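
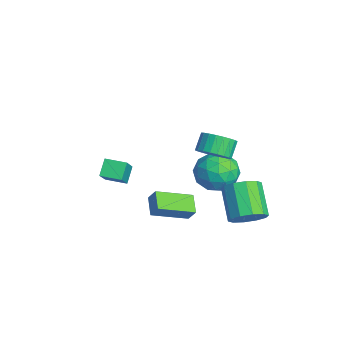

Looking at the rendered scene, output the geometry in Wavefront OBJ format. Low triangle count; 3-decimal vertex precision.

v -0.907 -4.069 0.082
v -1.519 -3.683 0.801
v -0.397 -3.099 -0.006
v -1.008 -2.713 0.713
v 0.208 -4.547 1.287
v -0.403 -4.161 2.006
v 0.719 -3.577 1.199
v 0.107 -3.191 1.918
v -3.919 2.875 -1.713
v -3.246 3.037 -2.768
v -3.094 1.023 -1.472
v -2.421 1.185 -2.527
v -2.156 1.867 -1.499
v -2.667 3.011 -1.648
v -3.673 1.049 -2.592
v -4.184 2.193 -2.741
v -3.094 1.909 -3.311
v -2.157 2.414 -2.635
v -4.183 1.646 -1.605
v -3.246 2.151 -0.929
v -3.655 3.118 -2.262
v -2.685 0.942 -1.978
v -2.529 1.342 -1.374
v -2.134 1.438 -1.994
v -3.314 3.103 -1.603
v -2.919 3.199 -2.223
v -2.278 2.511 -1.477
v -3.421 0.861 -2.017
v -3.026 0.957 -2.637
v -4.206 2.622 -2.246
v -3.811 2.718 -2.866
v -4.062 1.549 -2.763
v -3.17 2.551 -3.201
v -2.685 1.462 -3.059
v -3.421 1.382 -3.098
v -3.721 2.054 -3.186
v -2.619 2.848 -2.804
v -2.134 1.76 -2.662
v -1.979 2.16 -2.058
v -2.279 2.833 -2.145
v -2.53 2.185 -3.123
v -4.206 2.3 -1.578
v -3.721 1.212 -1.436
v -4.061 1.227 -2.095
v -4.361 1.9 -2.182
v -3.655 2.598 -1.181
v -3.17 1.509 -1.039
v -2.619 2.006 -1.054
v -2.919 2.678 -1.142
v -3.81 1.875 -1.117
v 2.14 0.478 3.4
v 2.793 1.062 3.56
v 2.232 1.486 4.299
v 1.58 0.902 4.14
v 2.606 1.232 3.321
v 2.046 1.656 4.06
v 2.349 1.287 3.094
v 1.789 1.711 3.833
v 2.06 1.219 2.914
v 1.5 1.643 3.653
v 1.783 1.038 2.808
v 1.223 1.463 3.547
v 1.561 0.772 2.792
v 1.001 1.196 3.531
v 1.427 0.461 2.869
v 0.866 0.886 3.608
v 1.401 0.153 3.027
v 0.84 0.577 3.766
v 1.488 -0.106 3.241
v 0.927 0.318 3.98
v 1.674 -0.276 3.48
v 1.114 0.148 4.219
v 1.931 -0.331 3.707
v 1.371 0.093 4.446
v 2.22 -0.263 3.887
v 1.66 0.161 4.626
v 2.497 -0.083 3.993
v 1.937 0.342 4.732
v 2.719 0.184 4.009
v 2.159 0.608 4.748
v 2.854 0.494 3.932
v 2.293 0.919 4.671
v 2.88 0.803 3.774
v 2.319 1.227 4.513
v 2.228 -0.709 -0.97
v 2.347 -2.559 -0.275
v 1.227 -0.598 -0.503
v 1.346 -2.448 0.192
v 2.574 -0.432 -0.292
v 2.693 -2.282 0.403
v 1.573 -0.321 0.175
v 1.692 -2.171 0.87
v 2.737 2.076 -1.06
v 3.226 2.686 -0.468
v 1.693 2.733 0.752
v 1.203 2.124 0.16
v 2.918 3.02 -0.868
v 1.385 3.067 0.352
v 2.541 2.994 -1.342
v 1.007 3.042 -0.122
v 2.238 2.618 -1.707
v 0.705 2.665 -0.487
v 2.126 2.035 -1.826
v 0.593 2.082 -0.606
v 2.247 1.467 -1.652
v 0.714 1.514 -0.432
v 2.555 1.133 -1.252
v 1.022 1.18 -0.032
v 2.933 1.158 -0.778
v 1.399 1.206 0.442
v 3.235 1.535 -0.413
v 1.702 1.582 0.807
v 3.347 2.118 -0.294
v 1.814 2.165 0.926
f 2 4 1
f 5 2 1
f 1 4 3
f 3 5 1
f 2 8 4
f 6 2 5
f 6 8 2
f 4 8 3
f 7 5 3
f 3 8 7
f 7 6 5
f 8 6 7
f 9 46 25
f 46 20 49
f 25 49 14
f 46 49 25
f 9 25 21
f 25 14 26
f 21 26 10
f 25 26 21
f 9 21 30
f 21 10 31
f 30 31 16
f 21 31 30
f 9 30 42
f 30 16 45
f 42 45 19
f 30 45 42
f 9 42 46
f 42 19 50
f 46 50 20
f 42 50 46
f 10 26 37
f 26 14 40
f 37 40 18
f 26 40 37
f 14 49 27
f 49 20 48
f 27 48 13
f 49 48 27
f 20 50 47
f 50 19 43
f 47 43 11
f 50 43 47
f 19 45 44
f 45 16 32
f 44 32 15
f 45 32 44
f 16 31 36
f 31 10 33
f 36 33 17
f 31 33 36
f 12 38 24
f 38 18 39
f 24 39 13
f 38 39 24
f 12 24 22
f 24 13 23
f 22 23 11
f 24 23 22
f 12 22 29
f 22 11 28
f 29 28 15
f 22 28 29
f 12 29 34
f 29 15 35
f 34 35 17
f 29 35 34
f 12 34 38
f 34 17 41
f 38 41 18
f 34 41 38
f 13 39 27
f 39 18 40
f 27 40 14
f 39 40 27
f 11 23 47
f 23 13 48
f 47 48 20
f 23 48 47
f 15 28 44
f 28 11 43
f 44 43 19
f 28 43 44
f 17 35 36
f 35 15 32
f 36 32 16
f 35 32 36
f 18 41 37
f 41 17 33
f 37 33 10
f 41 33 37
f 52 51 55
f 52 55 53
f 53 55 56
f 53 56 54
f 55 51 57
f 55 57 56
f 56 57 58
f 56 58 54
f 57 51 59
f 57 59 58
f 58 59 60
f 58 60 54
f 59 51 61
f 59 61 60
f 60 61 62
f 60 62 54
f 61 51 63
f 61 63 62
f 62 63 64
f 62 64 54
f 63 51 65
f 63 65 64
f 64 65 66
f 64 66 54
f 65 51 67
f 65 67 66
f 66 67 68
f 66 68 54
f 67 51 69
f 67 69 68
f 68 69 70
f 68 70 54
f 69 51 71
f 69 71 70
f 70 71 72
f 70 72 54
f 71 51 73
f 71 73 72
f 72 73 74
f 72 74 54
f 73 51 75
f 73 75 74
f 74 75 76
f 74 76 54
f 75 51 77
f 75 77 76
f 76 77 78
f 76 78 54
f 77 51 79
f 77 79 78
f 78 79 80
f 78 80 54
f 79 51 81
f 79 81 80
f 80 81 82
f 80 82 54
f 81 51 83
f 81 83 82
f 82 83 84
f 82 84 54
f 83 51 52
f 83 52 84
f 84 52 53
f 84 53 54
f 86 88 85
f 89 86 85
f 85 88 87
f 87 89 85
f 86 92 88
f 90 86 89
f 90 92 86
f 88 92 87
f 91 89 87
f 87 92 91
f 91 90 89
f 92 90 91
f 94 93 97
f 94 97 95
f 95 97 98
f 95 98 96
f 97 93 99
f 97 99 98
f 98 99 100
f 98 100 96
f 99 93 101
f 99 101 100
f 100 101 102
f 100 102 96
f 101 93 103
f 101 103 102
f 102 103 104
f 102 104 96
f 103 93 105
f 103 105 104
f 104 105 106
f 104 106 96
f 105 93 107
f 105 107 106
f 106 107 108
f 106 108 96
f 107 93 109
f 107 109 108
f 108 109 110
f 108 110 96
f 109 93 111
f 109 111 110
f 110 111 112
f 110 112 96
f 111 93 113
f 111 113 112
f 112 113 114
f 112 114 96
f 113 93 94
f 113 94 114
f 114 94 95
f 114 95 96



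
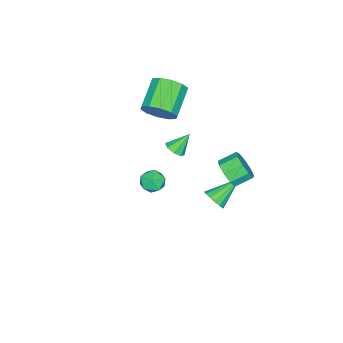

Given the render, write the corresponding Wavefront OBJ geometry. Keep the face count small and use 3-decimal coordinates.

v -1.912 3.108 -1.47
v -1.222 3.306 -0.802
v -1.979 4.049 -0.242
v -2.668 3.852 -0.91
v -1.177 3.737 -1.313
v -1.933 4.481 -0.753
v -1.475 3.874 -1.898
v -2.232 4.618 -1.337
v -1.978 3.653 -2.282
v -2.734 4.397 -1.721
v -2.449 3.177 -2.287
v -3.206 3.921 -1.726
v -2.67 2.668 -1.909
v -3.426 3.412 -1.349
v -2.535 2.366 -1.327
v -3.292 3.109 -0.766
v -2.109 2.41 -0.811
v -2.865 3.154 -0.25
v -1.591 2.782 -0.604
v -2.347 3.525 -0.043
v -1.068 -0.834 2.867
v -0.619 -0.444 3.792
v -2.382 -0.796 4.798
v -2.832 -1.186 3.873
v -0.909 0.076 3.465
v -2.672 -0.276 4.47
v -1.261 0.248 2.909
v -3.024 -0.104 3.914
v -1.539 0.007 2.337
v -3.302 -0.345 3.343
v -1.637 -0.555 1.968
v -3.4 -0.907 2.974
v -1.518 -1.224 1.942
v -3.281 -1.576 2.948
v -1.228 -1.744 2.27
v -2.991 -2.096 3.275
v -0.876 -1.916 2.826
v -2.639 -2.268 3.831
v -0.598 -1.675 3.397
v -2.361 -2.027 4.403
v -0.5 -1.113 3.766
v -2.263 -1.465 4.772
v 1.578 1.793 3.085
v 2.042 1.606 3.5
v 0.882 2.307 4.095
v 2.12 2.063 3.32
v 1.88 2.362 3.003
v 1.463 2.327 2.734
v 1.113 1.979 2.67
v 1.036 1.522 2.85
v 1.275 1.223 3.167
v 1.692 1.258 3.436
v -1.416 2.569 -3.836
v -0.977 2.56 -3.191
v -3.004 3.351 -2.744
v -0.912 2.923 -3.357
v -0.982 3.19 -3.651
v -1.169 3.292 -3.994
v -1.421 3.199 -4.295
v -1.672 2.938 -4.473
v -1.855 2.578 -4.481
v -1.92 2.215 -4.315
v -1.849 1.947 -4.021
v -1.663 1.846 -3.678
v -1.41 1.939 -3.376
v -1.159 2.2 -3.198
v 3.236 2.204 2.068
v 3.909 1.808 2.318
v 3.051 1.292 1.122
v 3.724 0.896 1.372
v 3.055 0.908 1.847
v 3.17 1.472 2.431
v 3.79 1.628 1.009
v 3.905 2.192 1.593
v 4.252 1.452 1.663
v 3.797 1.007 2.181
v 3.163 2.093 1.259
v 2.708 1.648 1.777
f 2 1 5
f 2 5 3
f 3 5 6
f 3 6 4
f 5 1 7
f 5 7 6
f 6 7 8
f 6 8 4
f 7 1 9
f 7 9 8
f 8 9 10
f 8 10 4
f 9 1 11
f 9 11 10
f 10 11 12
f 10 12 4
f 11 1 13
f 11 13 12
f 12 13 14
f 12 14 4
f 13 1 15
f 13 15 14
f 14 15 16
f 14 16 4
f 15 1 17
f 15 17 16
f 16 17 18
f 16 18 4
f 17 1 19
f 17 19 18
f 18 19 20
f 18 20 4
f 19 1 2
f 19 2 20
f 20 2 3
f 20 3 4
f 22 21 25
f 22 25 23
f 23 25 26
f 23 26 24
f 25 21 27
f 25 27 26
f 26 27 28
f 26 28 24
f 27 21 29
f 27 29 28
f 28 29 30
f 28 30 24
f 29 21 31
f 29 31 30
f 30 31 32
f 30 32 24
f 31 21 33
f 31 33 32
f 32 33 34
f 32 34 24
f 33 21 35
f 33 35 34
f 34 35 36
f 34 36 24
f 35 21 37
f 35 37 36
f 36 37 38
f 36 38 24
f 37 21 39
f 37 39 38
f 38 39 40
f 38 40 24
f 39 21 41
f 39 41 40
f 40 41 42
f 40 42 24
f 41 21 22
f 41 22 42
f 42 22 23
f 42 23 24
f 44 43 46
f 44 46 45
f 46 43 47
f 46 47 45
f 47 43 48
f 47 48 45
f 48 43 49
f 48 49 45
f 49 43 50
f 49 50 45
f 50 43 51
f 50 51 45
f 51 43 52
f 51 52 45
f 52 43 44
f 52 44 45
f 54 53 56
f 54 56 55
f 56 53 57
f 56 57 55
f 57 53 58
f 57 58 55
f 58 53 59
f 58 59 55
f 59 53 60
f 59 60 55
f 60 53 61
f 60 61 55
f 61 53 62
f 61 62 55
f 62 53 63
f 62 63 55
f 63 53 64
f 63 64 55
f 64 53 65
f 64 65 55
f 65 53 66
f 65 66 55
f 66 53 54
f 66 54 55
f 67 78 72
f 67 72 68
f 67 68 74
f 67 74 77
f 67 77 78
f 68 72 76
f 72 78 71
f 78 77 69
f 77 74 73
f 74 68 75
f 70 76 71
f 70 71 69
f 70 69 73
f 70 73 75
f 70 75 76
f 71 76 72
f 69 71 78
f 73 69 77
f 75 73 74
f 76 75 68



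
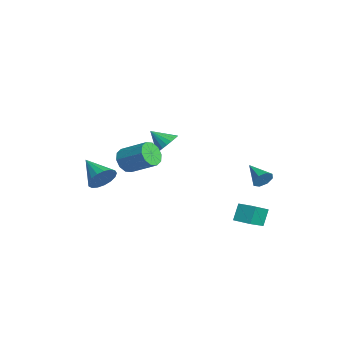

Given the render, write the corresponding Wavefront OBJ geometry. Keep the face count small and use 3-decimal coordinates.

v -3.085 -2.458 -0.08
v -2.645 -2.837 0.54
v -4.555 -2.982 0.64
v -2.709 -2.461 0.682
v -2.86 -2.085 0.649
v -3.062 -1.794 0.449
v -3.269 -1.655 0.128
v -3.434 -1.7 -0.241
v -3.518 -1.918 -0.574
v -3.504 -2.261 -0.793
v -3.393 -2.648 -0.849
v -3.212 -2.992 -0.729
v -3.001 -3.214 -0.461
v -2.81 -3.262 -0.105
v -2.681 -3.126 0.256
v 2.124 3.59 -1.335
v 1.743 3.978 -0.437
v 2.845 4.224 -1.303
v 2.464 4.612 -0.405
v 2.936 2.628 -0.575
v 2.555 3.016 0.323
v 3.657 3.262 -0.543
v 3.276 3.65 0.355
v 1.065 -2.245 3.362
v 1.639 -2.439 2.92
v 2.609 -1.429 3.735
v 2.035 -1.235 4.178
v 1.424 -2.076 2.726
v 2.394 -1.067 3.541
v 1.073 -1.778 2.775
v 2.043 -0.769 3.59
v 0.718 -1.658 3.049
v 1.688 -0.649 3.864
v 0.496 -1.762 3.442
v 1.466 -0.753 4.257
v 0.491 -2.051 3.805
v 1.461 -1.041 4.62
v 0.706 -2.413 3.999
v 1.676 -1.404 4.814
v 1.057 -2.711 3.95
v 2.027 -1.702 4.765
v 1.412 -2.831 3.676
v 2.382 -1.822 4.491
v 1.634 -2.727 3.283
v 2.604 -1.718 4.098
v 3.575 3.906 2.405
v 3.817 3.591 2.828
v 2.385 3.594 2.855
v 3.752 4.014 2.947
v 3.582 4.373 2.749
v 3.409 4.459 2.35
v 3.333 4.221 1.983
v 3.398 3.799 1.863
v 3.568 3.439 2.061
v 3.741 3.353 2.461
v -3.454 1.091 1.758
v -2.853 1.135 2.254
v -4.046 0.349 2.542
v -3.038 1.383 2.35
v -3.295 1.582 2.343
v -3.579 1.695 2.236
v -3.842 1.704 2.046
v -4.038 1.606 1.806
v -4.133 1.42 1.558
v -4.11 1.177 1.345
v -3.974 0.919 1.203
v -3.749 0.69 1.157
v -3.472 0.531 1.215
v -3.192 0.469 1.367
v -2.958 0.514 1.587
v -2.81 0.659 1.836
v -2.773 0.879 2.072
f 2 1 4
f 2 4 3
f 4 1 5
f 4 5 3
f 5 1 6
f 5 6 3
f 6 1 7
f 6 7 3
f 7 1 8
f 7 8 3
f 8 1 9
f 8 9 3
f 9 1 10
f 9 10 3
f 10 1 11
f 10 11 3
f 11 1 12
f 11 12 3
f 12 1 13
f 12 13 3
f 13 1 14
f 13 14 3
f 14 1 15
f 14 15 3
f 15 1 2
f 15 2 3
f 17 19 16
f 20 17 16
f 16 19 18
f 18 20 16
f 17 23 19
f 21 17 20
f 21 23 17
f 19 23 18
f 22 20 18
f 18 23 22
f 22 21 20
f 23 21 22
f 25 24 28
f 25 28 26
f 26 28 29
f 26 29 27
f 28 24 30
f 28 30 29
f 29 30 31
f 29 31 27
f 30 24 32
f 30 32 31
f 31 32 33
f 31 33 27
f 32 24 34
f 32 34 33
f 33 34 35
f 33 35 27
f 34 24 36
f 34 36 35
f 35 36 37
f 35 37 27
f 36 24 38
f 36 38 37
f 37 38 39
f 37 39 27
f 38 24 40
f 38 40 39
f 39 40 41
f 39 41 27
f 40 24 42
f 40 42 41
f 41 42 43
f 41 43 27
f 42 24 44
f 42 44 43
f 43 44 45
f 43 45 27
f 44 24 25
f 44 25 45
f 45 25 26
f 45 26 27
f 47 46 49
f 47 49 48
f 49 46 50
f 49 50 48
f 50 46 51
f 50 51 48
f 51 46 52
f 51 52 48
f 52 46 53
f 52 53 48
f 53 46 54
f 53 54 48
f 54 46 55
f 54 55 48
f 55 46 47
f 55 47 48
f 57 56 59
f 57 59 58
f 59 56 60
f 59 60 58
f 60 56 61
f 60 61 58
f 61 56 62
f 61 62 58
f 62 56 63
f 62 63 58
f 63 56 64
f 63 64 58
f 64 56 65
f 64 65 58
f 65 56 66
f 65 66 58
f 66 56 67
f 66 67 58
f 67 56 68
f 67 68 58
f 68 56 69
f 68 69 58
f 69 56 70
f 69 70 58
f 70 56 71
f 70 71 58
f 71 56 72
f 71 72 58
f 72 56 57
f 72 57 58



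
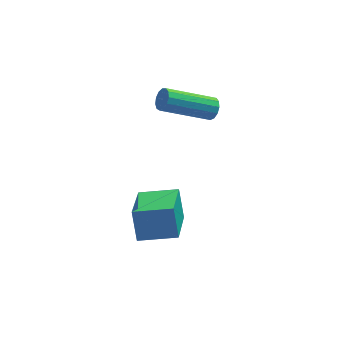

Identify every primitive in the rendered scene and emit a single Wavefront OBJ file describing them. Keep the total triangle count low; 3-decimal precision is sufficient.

v -0.623 -4.996 -0.774
v -0.759 -4.391 0.403
v -0.259 -3.139 -1.685
v -0.395 -2.535 -0.508
v 0.895 -5.165 -0.512
v 0.759 -4.561 0.665
v 1.259 -3.309 -1.423
v 1.123 -2.704 -0.246
v 2.526 -1.092 3.07
v 2.698 -0.822 3.454
v 0.786 -1.059 4.475
v 0.614 -1.328 4.09
v 2.58 -0.639 3.275
v 0.668 -0.876 4.296
v 2.444 -0.6 3.031
v 0.533 -0.836 4.052
v 2.335 -0.717 2.799
v 0.423 -0.953 3.82
v 2.286 -0.953 2.653
v 0.375 -1.189 3.674
v 2.313 -1.233 2.639
v 0.402 -1.469 3.66
v 2.408 -1.468 2.762
v 0.497 -1.705 3.783
v 2.54 -1.584 2.982
v 0.629 -1.82 4.003
v 2.668 -1.543 3.23
v 0.756 -1.78 4.251
v 2.75 -1.36 3.427
v 0.838 -1.596 4.448
v 2.761 -1.091 3.511
v 0.85 -1.327 4.532
f 2 4 1
f 5 2 1
f 1 4 3
f 3 5 1
f 2 8 4
f 6 2 5
f 6 8 2
f 4 8 3
f 7 5 3
f 3 8 7
f 7 6 5
f 8 6 7
f 10 9 13
f 10 13 11
f 11 13 14
f 11 14 12
f 13 9 15
f 13 15 14
f 14 15 16
f 14 16 12
f 15 9 17
f 15 17 16
f 16 17 18
f 16 18 12
f 17 9 19
f 17 19 18
f 18 19 20
f 18 20 12
f 19 9 21
f 19 21 20
f 20 21 22
f 20 22 12
f 21 9 23
f 21 23 22
f 22 23 24
f 22 24 12
f 23 9 25
f 23 25 24
f 24 25 26
f 24 26 12
f 25 9 27
f 25 27 26
f 26 27 28
f 26 28 12
f 27 9 29
f 27 29 28
f 28 29 30
f 28 30 12
f 29 9 31
f 29 31 30
f 30 31 32
f 30 32 12
f 31 9 10
f 31 10 32
f 32 10 11
f 32 11 12



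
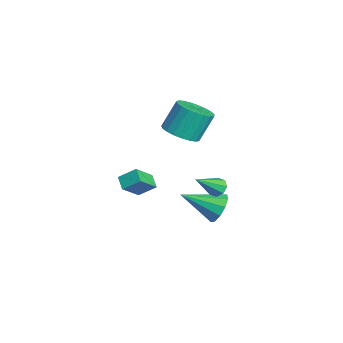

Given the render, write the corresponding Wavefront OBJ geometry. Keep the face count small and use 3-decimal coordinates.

v -0.715 -0.951 -3.162
v -1.464 -1.064 -2.733
v -0.474 -0.063 -2.506
v -1.223 -0.176 -2.078
v -0.017 -1.864 -2.182
v -0.766 -1.977 -1.754
v 0.224 -0.976 -1.527
v -0.525 -1.089 -1.098
v 1.103 2.855 -3.363
v 1.873 2.504 -3.795
v 0.797 0.945 -2.357
v 2.044 2.744 -3.287
v 1.855 3.026 -2.808
v 1.379 3.243 -2.541
v 0.798 3.312 -2.588
v 0.333 3.206 -2.931
v 0.163 2.966 -3.439
v 0.351 2.683 -3.918
v 0.827 2.466 -4.185
v 1.408 2.397 -4.138
v 0.698 0.965 2.047
v 1.701 1.235 2.089
v 1.426 2.025 3.614
v 0.422 1.755 3.573
v 1.526 1.573 1.882
v 1.25 2.362 3.408
v 1.207 1.805 1.705
v 0.931 2.594 3.23
v 0.801 1.892 1.586
v 0.525 2.681 3.112
v 0.376 1.819 1.547
v 0.1 2.608 3.073
v 0.007 1.598 1.595
v -0.268 2.387 3.121
v -0.242 1.268 1.721
v -0.518 2.057 3.246
v -0.329 0.885 1.903
v -0.605 1.675 3.429
v -0.238 0.517 2.11
v -0.514 1.306 3.636
v 0.014 0.226 2.306
v -0.262 1.015 3.832
v 0.385 0.062 2.458
v 0.109 0.852 3.984
v 0.81 0.055 2.538
v 0.534 0.845 4.064
v 1.215 0.206 2.534
v 0.94 0.995 4.06
v 1.531 0.487 2.445
v 1.256 1.277 3.971
v 1.703 0.851 2.288
v 1.427 1.641 3.814
v 3.15 2.38 -0.475
v 3.565 2.256 -0.862
v 3.83 1.18 0.635
v 3.683 2.581 -0.584
v 3.49 2.788 -0.242
v 3.098 2.756 -0.037
v 2.736 2.503 -0.088
v 2.617 2.178 -0.367
v 2.811 1.971 -0.708
v 3.203 2.004 -0.914
f 2 4 1
f 5 2 1
f 1 4 3
f 3 5 1
f 2 8 4
f 6 2 5
f 6 8 2
f 4 8 3
f 7 5 3
f 3 8 7
f 7 6 5
f 8 6 7
f 10 9 12
f 10 12 11
f 12 9 13
f 12 13 11
f 13 9 14
f 13 14 11
f 14 9 15
f 14 15 11
f 15 9 16
f 15 16 11
f 16 9 17
f 16 17 11
f 17 9 18
f 17 18 11
f 18 9 19
f 18 19 11
f 19 9 20
f 19 20 11
f 20 9 10
f 20 10 11
f 22 21 25
f 22 25 23
f 23 25 26
f 23 26 24
f 25 21 27
f 25 27 26
f 26 27 28
f 26 28 24
f 27 21 29
f 27 29 28
f 28 29 30
f 28 30 24
f 29 21 31
f 29 31 30
f 30 31 32
f 30 32 24
f 31 21 33
f 31 33 32
f 32 33 34
f 32 34 24
f 33 21 35
f 33 35 34
f 34 35 36
f 34 36 24
f 35 21 37
f 35 37 36
f 36 37 38
f 36 38 24
f 37 21 39
f 37 39 38
f 38 39 40
f 38 40 24
f 39 21 41
f 39 41 40
f 40 41 42
f 40 42 24
f 41 21 43
f 41 43 42
f 42 43 44
f 42 44 24
f 43 21 45
f 43 45 44
f 44 45 46
f 44 46 24
f 45 21 47
f 45 47 46
f 46 47 48
f 46 48 24
f 47 21 49
f 47 49 48
f 48 49 50
f 48 50 24
f 49 21 51
f 49 51 50
f 50 51 52
f 50 52 24
f 51 21 22
f 51 22 52
f 52 22 23
f 52 23 24
f 54 53 56
f 54 56 55
f 56 53 57
f 56 57 55
f 57 53 58
f 57 58 55
f 58 53 59
f 58 59 55
f 59 53 60
f 59 60 55
f 60 53 61
f 60 61 55
f 61 53 62
f 61 62 55
f 62 53 54
f 62 54 55



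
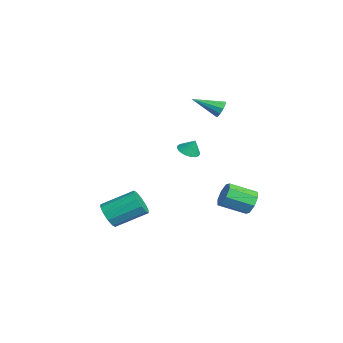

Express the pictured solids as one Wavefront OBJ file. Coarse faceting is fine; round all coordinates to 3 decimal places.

v -3.135 2.9 2.216
v -2.817 3.082 2.753
v -3.565 1.2 3.044
v -3.2 3.197 2.791
v -3.558 3.199 2.609
v -3.755 3.087 2.277
v -3.714 2.904 1.921
v -3.453 2.719 1.679
v -3.07 2.604 1.641
v -2.712 2.602 1.823
v -2.515 2.714 2.155
v -2.555 2.897 2.51
v -3.141 0.919 -1.053
v -2.483 1.147 -1.333
v -2.879 1.281 -0.147
v -2.664 1.397 -1.381
v -2.927 1.564 -1.372
v -3.227 1.62 -1.307
v -3.512 1.555 -1.199
v -3.733 1.38 -1.066
v -3.851 1.125 -0.93
v -3.847 0.835 -0.816
v -3.721 0.559 -0.742
v -3.494 0.346 -0.723
v -3.206 0.232 -0.76
v -2.907 0.237 -0.849
v -2.648 0.36 -0.972
v -2.475 0.579 -1.11
v -2.416 0.858 -1.238
v 1.772 -4.86 -3.472
v 2.213 -4.522 -4.193
v 2.428 -2.621 -3.168
v 1.988 -2.96 -2.448
v 1.664 -4.422 -4.262
v 1.879 -2.521 -3.238
v 1.156 -4.49 -4.03
v 1.371 -2.589 -3.006
v 0.884 -4.699 -3.585
v 1.099 -2.798 -2.56
v 0.951 -4.97 -3.096
v 1.166 -3.069 -2.072
v 1.332 -5.199 -2.752
v 1.547 -3.298 -1.727
v 1.881 -5.299 -2.682
v 2.096 -3.398 -1.658
v 2.389 -5.231 -2.914
v 2.604 -3.33 -1.89
v 2.661 -5.022 -3.36
v 2.876 -3.121 -2.335
v 2.594 -4.751 -3.848
v 2.809 -2.85 -2.824
v -0.153 4.098 -4.368
v 0.364 4.331 -3.668
v 0.089 2.676 -2.913
v -0.427 2.442 -3.612
v -0.3 4.486 -3.57
v -0.575 2.831 -2.814
v -0.878 4.414 -3.939
v -1.152 2.759 -3.183
v -1.03 4.156 -4.559
v -1.305 2.501 -3.803
v -0.669 3.864 -5.067
v -0.944 2.209 -4.312
v -0.005 3.709 -5.166
v -0.28 2.054 -4.41
v 0.572 3.781 -4.797
v 0.298 2.126 -4.041
v 0.725 4.039 -4.177
v 0.45 2.384 -3.421
f 2 1 4
f 2 4 3
f 4 1 5
f 4 5 3
f 5 1 6
f 5 6 3
f 6 1 7
f 6 7 3
f 7 1 8
f 7 8 3
f 8 1 9
f 8 9 3
f 9 1 10
f 9 10 3
f 10 1 11
f 10 11 3
f 11 1 12
f 11 12 3
f 12 1 2
f 12 2 3
f 14 13 16
f 14 16 15
f 16 13 17
f 16 17 15
f 17 13 18
f 17 18 15
f 18 13 19
f 18 19 15
f 19 13 20
f 19 20 15
f 20 13 21
f 20 21 15
f 21 13 22
f 21 22 15
f 22 13 23
f 22 23 15
f 23 13 24
f 23 24 15
f 24 13 25
f 24 25 15
f 25 13 26
f 25 26 15
f 26 13 27
f 26 27 15
f 27 13 28
f 27 28 15
f 28 13 29
f 28 29 15
f 29 13 14
f 29 14 15
f 31 30 34
f 31 34 32
f 32 34 35
f 32 35 33
f 34 30 36
f 34 36 35
f 35 36 37
f 35 37 33
f 36 30 38
f 36 38 37
f 37 38 39
f 37 39 33
f 38 30 40
f 38 40 39
f 39 40 41
f 39 41 33
f 40 30 42
f 40 42 41
f 41 42 43
f 41 43 33
f 42 30 44
f 42 44 43
f 43 44 45
f 43 45 33
f 44 30 46
f 44 46 45
f 45 46 47
f 45 47 33
f 46 30 48
f 46 48 47
f 47 48 49
f 47 49 33
f 48 30 50
f 48 50 49
f 49 50 51
f 49 51 33
f 50 30 31
f 50 31 51
f 51 31 32
f 51 32 33
f 53 52 56
f 53 56 54
f 54 56 57
f 54 57 55
f 56 52 58
f 56 58 57
f 57 58 59
f 57 59 55
f 58 52 60
f 58 60 59
f 59 60 61
f 59 61 55
f 60 52 62
f 60 62 61
f 61 62 63
f 61 63 55
f 62 52 64
f 62 64 63
f 63 64 65
f 63 65 55
f 64 52 66
f 64 66 65
f 65 66 67
f 65 67 55
f 66 52 68
f 66 68 67
f 67 68 69
f 67 69 55
f 68 52 53
f 68 53 69
f 69 53 54
f 69 54 55



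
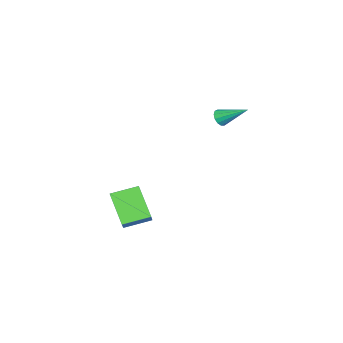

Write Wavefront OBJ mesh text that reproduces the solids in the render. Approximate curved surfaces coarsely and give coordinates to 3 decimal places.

v -3.01 -1.369 0.785
v -2.686 -1.607 1.16
v -2.97 0.149 1.715
v -2.498 -1.482 0.948
v -2.472 -1.322 0.685
v -2.617 -1.176 0.453
v -2.887 -1.091 0.327
v -3.196 -1.095 0.346
v -3.447 -1.185 0.505
v -3.558 -1.334 0.753
v -3.496 -1.494 1.011
v -3.28 -1.614 1.197
v -2.978 -1.656 1.253
v 4.132 -3.869 -3.804
v 3.096 -4.941 -2.441
v 3.346 -2.635 -3.431
v 2.31 -3.707 -2.068
v 4.91 -3.613 -3.012
v 3.874 -4.685 -1.649
v 4.124 -2.379 -2.639
v 3.088 -3.451 -1.276
f 2 1 4
f 2 4 3
f 4 1 5
f 4 5 3
f 5 1 6
f 5 6 3
f 6 1 7
f 6 7 3
f 7 1 8
f 7 8 3
f 8 1 9
f 8 9 3
f 9 1 10
f 9 10 3
f 10 1 11
f 10 11 3
f 11 1 12
f 11 12 3
f 12 1 13
f 12 13 3
f 13 1 2
f 13 2 3
f 15 17 14
f 18 15 14
f 14 17 16
f 16 18 14
f 15 21 17
f 19 15 18
f 19 21 15
f 17 21 16
f 20 18 16
f 16 21 20
f 20 19 18
f 21 19 20



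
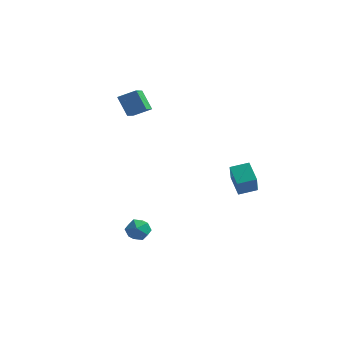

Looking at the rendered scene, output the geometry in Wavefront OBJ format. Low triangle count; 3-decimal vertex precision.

v -3.383 2.157 2.984
v -4.169 2.566 4.106
v -3.696 3.663 2.215
v -4.483 4.072 3.337
v -2.437 2.608 3.483
v -3.224 3.017 4.605
v -2.751 4.114 2.714
v -3.537 4.523 3.836
v 3.53 1.412 -1.365
v 3.763 0.61 -0.048
v 2.748 2.285 -0.696
v 2.98 1.483 0.622
v 4.42 2.037 -1.142
v 4.652 1.235 0.176
v 3.637 2.91 -0.472
v 3.87 2.108 0.845
v -1.591 -1.73 -3.199
v -0.926 -1.336 -2.959
v -0.854 -2.744 -3.581
v -0.189 -2.35 -3.341
v -0.72 -2.619 -2.792
v -1.175 -1.993 -2.556
v -0.605 -2.087 -3.984
v -1.06 -1.461 -3.748
v -0.316 -1.557 -3.444
v -0.387 -1.886 -2.708
v -1.393 -2.194 -3.832
v -1.464 -2.523 -3.096
f 2 4 1
f 5 2 1
f 1 4 3
f 3 5 1
f 2 8 4
f 6 2 5
f 6 8 2
f 4 8 3
f 7 5 3
f 3 8 7
f 7 6 5
f 8 6 7
f 10 12 9
f 13 10 9
f 9 12 11
f 11 13 9
f 10 16 12
f 14 10 13
f 14 16 10
f 12 16 11
f 15 13 11
f 11 16 15
f 15 14 13
f 16 14 15
f 17 28 22
f 17 22 18
f 17 18 24
f 17 24 27
f 17 27 28
f 18 22 26
f 22 28 21
f 28 27 19
f 27 24 23
f 24 18 25
f 20 26 21
f 20 21 19
f 20 19 23
f 20 23 25
f 20 25 26
f 21 26 22
f 19 21 28
f 23 19 27
f 25 23 24
f 26 25 18



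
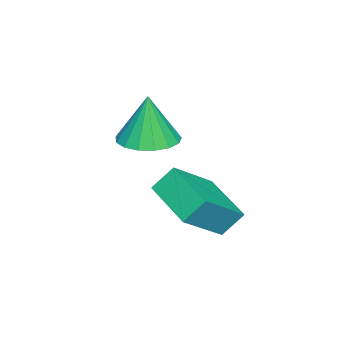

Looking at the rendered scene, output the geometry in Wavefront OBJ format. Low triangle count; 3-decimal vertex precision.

v 0.915 1.41 -1.825
v 1.742 1.487 -1.807
v 0.885 1.39 -0.335
v 1.611 1.863 -1.804
v 1.321 2.134 -1.806
v 0.938 2.24 -1.813
v 0.55 2.156 -1.822
v 0.246 1.901 -1.832
v 0.095 1.533 -1.84
v 0.132 1.138 -1.845
v 0.348 0.805 -1.845
v 0.695 0.61 -1.841
v 1.092 0.599 -1.832
v 1.448 0.774 -1.823
v 1.683 1.095 -1.813
v 1.698 1.812 -3.089
v 1.377 2.276 -2.44
v 0.568 2.393 -4.062
v 0.247 2.857 -3.413
v 2.673 3.043 -3.487
v 2.352 3.507 -2.838
v 1.543 3.624 -4.46
v 1.222 4.088 -3.811
f 2 1 4
f 2 4 3
f 4 1 5
f 4 5 3
f 5 1 6
f 5 6 3
f 6 1 7
f 6 7 3
f 7 1 8
f 7 8 3
f 8 1 9
f 8 9 3
f 9 1 10
f 9 10 3
f 10 1 11
f 10 11 3
f 11 1 12
f 11 12 3
f 12 1 13
f 12 13 3
f 13 1 14
f 13 14 3
f 14 1 15
f 14 15 3
f 15 1 2
f 15 2 3
f 17 19 16
f 20 17 16
f 16 19 18
f 18 20 16
f 17 23 19
f 21 17 20
f 21 23 17
f 19 23 18
f 22 20 18
f 18 23 22
f 22 21 20
f 23 21 22



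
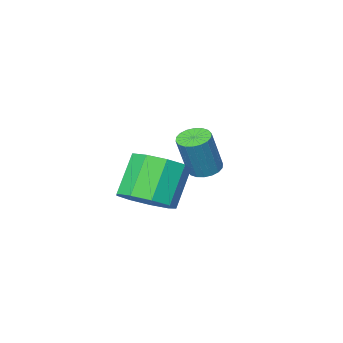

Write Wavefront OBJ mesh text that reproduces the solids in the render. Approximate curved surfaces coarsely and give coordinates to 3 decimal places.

v -4.176 0.447 -4.622
v -3.657 0.169 -4.782
v -3.085 0.315 -3.177
v -3.604 0.593 -3.018
v -3.602 0.431 -4.826
v -3.029 0.577 -3.221
v -3.66 0.696 -4.83
v -3.087 0.842 -3.225
v -3.82 0.912 -4.792
v -3.247 1.058 -3.187
v -4.051 1.035 -4.721
v -3.478 1.182 -3.116
v -4.307 1.043 -4.63
v -3.734 1.189 -3.026
v -4.537 0.932 -4.538
v -3.964 1.078 -2.933
v -4.695 0.725 -4.463
v -4.123 0.871 -2.858
v -4.751 0.463 -4.419
v -4.178 0.609 -2.814
v -4.693 0.198 -4.415
v -4.12 0.344 -2.81
v -4.533 -0.018 -4.453
v -3.96 0.128 -2.848
v -4.302 -0.142 -4.524
v -3.729 0.005 -2.919
v -4.046 -0.149 -4.614
v -3.473 -0.003 -3.01
v -3.816 -0.038 -4.707
v -3.243 0.108 -3.102
v -0.246 2.852 -4.164
v 0.586 2.515 -3.746
v -0.282 2.071 -2.378
v -1.114 2.408 -2.796
v 0.496 3.168 -3.59
v -0.372 2.724 -2.222
v 0.06 3.674 -3.703
v -0.808 3.229 -2.335
v -0.52 3.794 -4.031
v -1.388 3.35 -2.664
v -0.972 3.475 -4.422
v -1.84 3.03 -3.054
v -1.084 2.864 -4.692
v -1.951 2.419 -3.324
v -0.804 2.247 -4.715
v -1.672 1.803 -3.347
v -0.263 1.914 -4.48
v -1.131 1.469 -3.112
v 0.286 2.02 -4.097
v -0.582 1.575 -2.729
f 2 1 5
f 2 5 3
f 3 5 6
f 3 6 4
f 5 1 7
f 5 7 6
f 6 7 8
f 6 8 4
f 7 1 9
f 7 9 8
f 8 9 10
f 8 10 4
f 9 1 11
f 9 11 10
f 10 11 12
f 10 12 4
f 11 1 13
f 11 13 12
f 12 13 14
f 12 14 4
f 13 1 15
f 13 15 14
f 14 15 16
f 14 16 4
f 15 1 17
f 15 17 16
f 16 17 18
f 16 18 4
f 17 1 19
f 17 19 18
f 18 19 20
f 18 20 4
f 19 1 21
f 19 21 20
f 20 21 22
f 20 22 4
f 21 1 23
f 21 23 22
f 22 23 24
f 22 24 4
f 23 1 25
f 23 25 24
f 24 25 26
f 24 26 4
f 25 1 27
f 25 27 26
f 26 27 28
f 26 28 4
f 27 1 29
f 27 29 28
f 28 29 30
f 28 30 4
f 29 1 2
f 29 2 30
f 30 2 3
f 30 3 4
f 32 31 35
f 32 35 33
f 33 35 36
f 33 36 34
f 35 31 37
f 35 37 36
f 36 37 38
f 36 38 34
f 37 31 39
f 37 39 38
f 38 39 40
f 38 40 34
f 39 31 41
f 39 41 40
f 40 41 42
f 40 42 34
f 41 31 43
f 41 43 42
f 42 43 44
f 42 44 34
f 43 31 45
f 43 45 44
f 44 45 46
f 44 46 34
f 45 31 47
f 45 47 46
f 46 47 48
f 46 48 34
f 47 31 49
f 47 49 48
f 48 49 50
f 48 50 34
f 49 31 32
f 49 32 50
f 50 32 33
f 50 33 34



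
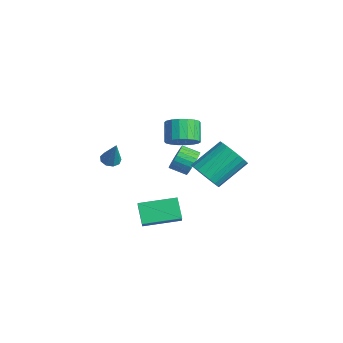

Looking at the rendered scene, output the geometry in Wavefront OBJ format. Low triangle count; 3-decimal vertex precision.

v -3.202 1.134 -2.534
v -2.668 1.129 -1.835
v -3.264 0.28 -1.386
v -3.798 0.286 -2.086
v -2.909 1.352 -1.733
v -3.505 0.503 -1.285
v -3.195 1.541 -1.754
v -3.791 0.692 -1.306
v -3.481 1.669 -1.893
v -4.077 0.82 -1.445
v -3.725 1.715 -2.13
v -4.321 0.866 -1.682
v -3.89 1.673 -2.429
v -4.486 0.824 -1.98
v -3.95 1.549 -2.743
v -4.546 0.7 -2.295
v -3.895 1.362 -3.026
v -4.491 0.513 -2.578
v -3.736 1.14 -3.234
v -4.332 0.291 -2.785
v -3.495 0.917 -3.335
v -4.091 0.068 -2.887
v -3.209 0.728 -3.314
v -3.805 -0.121 -2.866
v -2.923 0.6 -3.175
v -3.519 -0.249 -2.727
v -2.679 0.554 -2.938
v -3.275 -0.295 -2.49
v -2.514 0.596 -2.64
v -3.11 -0.253 -2.191
v -2.454 0.72 -2.325
v -3.05 -0.129 -1.877
v -2.509 0.907 -2.042
v -3.105 0.058 -1.594
v 0.266 -3.649 -2.738
v 1.135 -4.008 -1.93
v 0.856 -1.59 -2.456
v 1.725 -1.95 -1.648
v 1.195 -3.77 -3.792
v 2.064 -4.13 -2.984
v 1.785 -1.712 -3.51
v 2.654 -2.071 -2.702
v -0.946 -0.506 0.882
v -0.195 -0.114 1.394
v -1.083 0.258 2.41
v -1.834 -0.134 1.898
v -0.334 0.224 1.149
v -1.222 0.597 2.165
v -0.594 0.418 0.851
v -1.481 0.791 1.867
v -0.923 0.429 0.559
v -1.811 0.802 1.575
v -1.257 0.255 0.331
v -2.145 0.627 1.347
v -1.53 -0.071 0.212
v -2.418 0.302 1.228
v -1.687 -0.482 0.226
v -2.575 -0.109 1.242
v -1.697 -0.898 0.37
v -2.585 -0.526 1.386
v -1.558 -1.237 0.615
v -2.446 -0.864 1.631
v -1.299 -1.431 0.913
v -2.186 -1.058 1.929
v -0.969 -1.442 1.205
v -1.857 -1.069 2.221
v -0.635 -1.267 1.433
v -1.523 -0.895 2.449
v -0.362 -0.942 1.552
v -1.25 -0.569 2.568
v -0.205 -0.531 1.538
v -1.093 -0.158 2.554
v -3.657 -3.7 -1.254
v -3.265 -4.131 -1.438
v -2.863 -3.64 0.294
v -3.115 -3.752 -1.529
v -3.218 -3.35 -1.492
v -3.526 -3.111 -1.344
v -3.896 -3.148 -1.153
v -4.153 -3.443 -1.009
v -4.178 -3.859 -0.98
v -3.959 -4.2 -1.079
v -3.599 -4.307 -1.26
v 3.531 -1.162 0.912
v 4.556 -1.058 0.916
v 4.374 0.685 2.212
v 3.349 0.582 2.208
v 4.443 -0.819 0.579
v 4.261 0.924 1.875
v 4.173 -0.639 0.299
v 3.991 1.104 1.595
v 3.792 -0.55 0.126
v 3.61 1.194 1.422
v 3.366 -0.566 0.088
v 3.184 1.177 1.384
v 2.968 -0.686 0.193
v 2.786 1.058 1.489
v 2.668 -0.887 0.422
v 2.486 0.856 1.718
v 2.516 -1.136 0.736
v 2.335 0.607 2.032
v 2.541 -1.39 1.08
v 2.359 0.353 2.376
v 2.736 -1.604 1.395
v 2.554 0.139 2.692
v 3.069 -1.742 1.627
v 2.887 0.002 2.923
v 3.482 -1.779 1.735
v 3.3 -0.036 3.031
v 3.903 -1.709 1.701
v 3.721 0.034 2.997
v 4.26 -1.545 1.53
v 4.078 0.198 2.826
v 4.491 -1.315 1.252
v 4.309 0.429 2.549
f 2 1 5
f 2 5 3
f 3 5 6
f 3 6 4
f 5 1 7
f 5 7 6
f 6 7 8
f 6 8 4
f 7 1 9
f 7 9 8
f 8 9 10
f 8 10 4
f 9 1 11
f 9 11 10
f 10 11 12
f 10 12 4
f 11 1 13
f 11 13 12
f 12 13 14
f 12 14 4
f 13 1 15
f 13 15 14
f 14 15 16
f 14 16 4
f 15 1 17
f 15 17 16
f 16 17 18
f 16 18 4
f 17 1 19
f 17 19 18
f 18 19 20
f 18 20 4
f 19 1 21
f 19 21 20
f 20 21 22
f 20 22 4
f 21 1 23
f 21 23 22
f 22 23 24
f 22 24 4
f 23 1 25
f 23 25 24
f 24 25 26
f 24 26 4
f 25 1 27
f 25 27 26
f 26 27 28
f 26 28 4
f 27 1 29
f 27 29 28
f 28 29 30
f 28 30 4
f 29 1 31
f 29 31 30
f 30 31 32
f 30 32 4
f 31 1 33
f 31 33 32
f 32 33 34
f 32 34 4
f 33 1 2
f 33 2 34
f 34 2 3
f 34 3 4
f 36 38 35
f 39 36 35
f 35 38 37
f 37 39 35
f 36 42 38
f 40 36 39
f 40 42 36
f 38 42 37
f 41 39 37
f 37 42 41
f 41 40 39
f 42 40 41
f 44 43 47
f 44 47 45
f 45 47 48
f 45 48 46
f 47 43 49
f 47 49 48
f 48 49 50
f 48 50 46
f 49 43 51
f 49 51 50
f 50 51 52
f 50 52 46
f 51 43 53
f 51 53 52
f 52 53 54
f 52 54 46
f 53 43 55
f 53 55 54
f 54 55 56
f 54 56 46
f 55 43 57
f 55 57 56
f 56 57 58
f 56 58 46
f 57 43 59
f 57 59 58
f 58 59 60
f 58 60 46
f 59 43 61
f 59 61 60
f 60 61 62
f 60 62 46
f 61 43 63
f 61 63 62
f 62 63 64
f 62 64 46
f 63 43 65
f 63 65 64
f 64 65 66
f 64 66 46
f 65 43 67
f 65 67 66
f 66 67 68
f 66 68 46
f 67 43 69
f 67 69 68
f 68 69 70
f 68 70 46
f 69 43 71
f 69 71 70
f 70 71 72
f 70 72 46
f 71 43 44
f 71 44 72
f 72 44 45
f 72 45 46
f 74 73 76
f 74 76 75
f 76 73 77
f 76 77 75
f 77 73 78
f 77 78 75
f 78 73 79
f 78 79 75
f 79 73 80
f 79 80 75
f 80 73 81
f 80 81 75
f 81 73 82
f 81 82 75
f 82 73 83
f 82 83 75
f 83 73 74
f 83 74 75
f 85 84 88
f 85 88 86
f 86 88 89
f 86 89 87
f 88 84 90
f 88 90 89
f 89 90 91
f 89 91 87
f 90 84 92
f 90 92 91
f 91 92 93
f 91 93 87
f 92 84 94
f 92 94 93
f 93 94 95
f 93 95 87
f 94 84 96
f 94 96 95
f 95 96 97
f 95 97 87
f 96 84 98
f 96 98 97
f 97 98 99
f 97 99 87
f 98 84 100
f 98 100 99
f 99 100 101
f 99 101 87
f 100 84 102
f 100 102 101
f 101 102 103
f 101 103 87
f 102 84 104
f 102 104 103
f 103 104 105
f 103 105 87
f 104 84 106
f 104 106 105
f 105 106 107
f 105 107 87
f 106 84 108
f 106 108 107
f 107 108 109
f 107 109 87
f 108 84 110
f 108 110 109
f 109 110 111
f 109 111 87
f 110 84 112
f 110 112 111
f 111 112 113
f 111 113 87
f 112 84 114
f 112 114 113
f 113 114 115
f 113 115 87
f 114 84 85
f 114 85 115
f 115 85 86
f 115 86 87



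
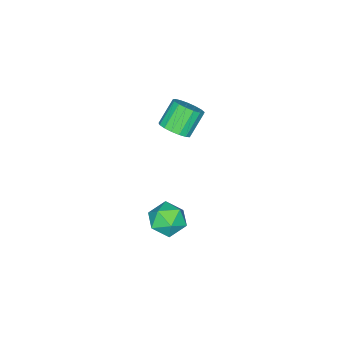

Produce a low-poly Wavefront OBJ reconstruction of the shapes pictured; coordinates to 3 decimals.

v 3.195 3.764 -3.615
v 4.1 3.294 -4.183
v 2.86 2.106 -2.777
v 3.765 1.636 -3.345
v 3.949 2.431 -2.51
v 4.156 3.456 -3.029
v 2.804 1.944 -3.931
v 3.011 2.969 -4.45
v 3.859 2.169 -4.378
v 4.566 2.47 -3.5
v 2.394 2.93 -3.46
v 3.101 3.231 -2.582
v 1.749 1.866 2.493
v 2.29 1.317 3.015
v 1.191 1.425 4.268
v 0.651 1.974 3.747
v 2.435 1.728 3.107
v 1.336 1.836 4.36
v 2.423 2.17 3.058
v 1.324 2.278 4.311
v 2.257 2.543 2.88
v 1.158 2.651 4.133
v 1.974 2.76 2.613
v 0.876 2.869 3.866
v 1.64 2.773 2.319
v 0.542 2.881 3.572
v 1.331 2.578 2.065
v 0.233 2.686 3.318
v 1.118 2.22 1.909
v 0.019 2.328 3.162
v 1.049 1.78 1.887
v -0.049 1.889 3.14
v 1.141 1.361 2.004
v 0.042 1.469 3.257
v 1.372 1.057 2.233
v 0.274 1.165 3.486
v 1.69 0.938 2.521
v 0.591 1.046 3.774
v 2.021 1.032 2.804
v 0.922 1.14 4.057
f 1 12 6
f 1 6 2
f 1 2 8
f 1 8 11
f 1 11 12
f 2 6 10
f 6 12 5
f 12 11 3
f 11 8 7
f 8 2 9
f 4 10 5
f 4 5 3
f 4 3 7
f 4 7 9
f 4 9 10
f 5 10 6
f 3 5 12
f 7 3 11
f 9 7 8
f 10 9 2
f 14 13 17
f 14 17 15
f 15 17 18
f 15 18 16
f 17 13 19
f 17 19 18
f 18 19 20
f 18 20 16
f 19 13 21
f 19 21 20
f 20 21 22
f 20 22 16
f 21 13 23
f 21 23 22
f 22 23 24
f 22 24 16
f 23 13 25
f 23 25 24
f 24 25 26
f 24 26 16
f 25 13 27
f 25 27 26
f 26 27 28
f 26 28 16
f 27 13 29
f 27 29 28
f 28 29 30
f 28 30 16
f 29 13 31
f 29 31 30
f 30 31 32
f 30 32 16
f 31 13 33
f 31 33 32
f 32 33 34
f 32 34 16
f 33 13 35
f 33 35 34
f 34 35 36
f 34 36 16
f 35 13 37
f 35 37 36
f 36 37 38
f 36 38 16
f 37 13 39
f 37 39 38
f 38 39 40
f 38 40 16
f 39 13 14
f 39 14 40
f 40 14 15
f 40 15 16



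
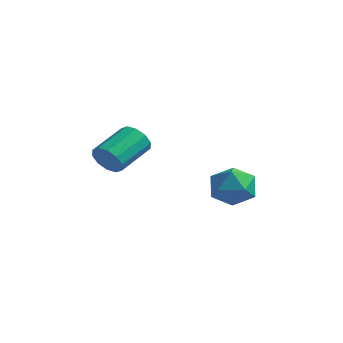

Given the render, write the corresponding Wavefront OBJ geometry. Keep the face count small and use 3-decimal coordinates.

v -2.226 -3.846 0.465
v -1.981 -4.097 1.024
v -1.929 -2.684 1.634
v -2.174 -2.434 1.075
v -1.668 -4.003 0.78
v -1.616 -2.59 1.391
v -1.568 -3.85 0.416
v -1.516 -2.437 1.026
v -1.719 -3.695 0.07
v -1.667 -2.282 0.681
v -2.064 -3.598 -0.125
v -2.012 -2.185 0.486
v -2.471 -3.596 -0.094
v -2.419 -2.183 0.516
v -2.784 -3.69 0.149
v -2.732 -2.277 0.76
v -2.884 -3.843 0.514
v -2.832 -2.43 1.124
v -2.733 -3.998 0.859
v -2.681 -2.585 1.47
v -2.388 -4.095 1.054
v -2.336 -2.682 1.665
v 1.539 -1.903 0.442
v 1.855 -1.528 -0.293
v 1.885 -3.192 -0.067
v 2.201 -2.817 -0.802
v 2.622 -2.705 -0.033
v 2.407 -1.908 0.282
v 1.333 -2.812 -0.642
v 1.118 -2.015 -0.327
v 1.727 -2.089 -0.962
v 2.524 -2.024 -0.586
v 1.216 -2.696 0.226
v 2.013 -2.631 0.602
f 2 1 5
f 2 5 3
f 3 5 6
f 3 6 4
f 5 1 7
f 5 7 6
f 6 7 8
f 6 8 4
f 7 1 9
f 7 9 8
f 8 9 10
f 8 10 4
f 9 1 11
f 9 11 10
f 10 11 12
f 10 12 4
f 11 1 13
f 11 13 12
f 12 13 14
f 12 14 4
f 13 1 15
f 13 15 14
f 14 15 16
f 14 16 4
f 15 1 17
f 15 17 16
f 16 17 18
f 16 18 4
f 17 1 19
f 17 19 18
f 18 19 20
f 18 20 4
f 19 1 21
f 19 21 20
f 20 21 22
f 20 22 4
f 21 1 2
f 21 2 22
f 22 2 3
f 22 3 4
f 23 34 28
f 23 28 24
f 23 24 30
f 23 30 33
f 23 33 34
f 24 28 32
f 28 34 27
f 34 33 25
f 33 30 29
f 30 24 31
f 26 32 27
f 26 27 25
f 26 25 29
f 26 29 31
f 26 31 32
f 27 32 28
f 25 27 34
f 29 25 33
f 31 29 30
f 32 31 24



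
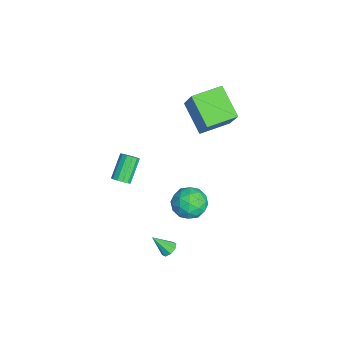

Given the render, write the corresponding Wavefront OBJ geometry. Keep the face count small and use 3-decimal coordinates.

v 2.519 0.449 0.298
v 3.286 -0.204 0.226
v 1.474 -0.796 0.454
v 2.241 -1.449 0.382
v 2.152 -0.863 1.199
v 2.798 -0.093 1.103
v 1.962 -0.907 -0.423
v 2.608 -0.137 -0.519
v 2.942 -1.042 -0.219
v 3.059 -1.014 0.783
v 1.701 0.014 -0.103
v 1.818 0.042 0.899
v 2.994 0.232 0.248
v 1.766 -1.232 0.432
v 1.713 -0.887 0.912
v 2.164 -1.271 0.87
v 2.707 0.297 0.763
v 3.158 -0.086 0.721
v 2.491 -0.474 1.293
v 1.602 -0.914 -0.041
v 2.053 -1.297 -0.083
v 2.596 0.271 -0.19
v 3.047 -0.113 -0.232
v 2.269 -0.526 -0.613
v 3.243 -0.644 -0.056
v 2.629 -1.376 0.036
v 2.465 -1.058 -0.437
v 2.844 -0.605 -0.494
v 3.312 -0.628 0.534
v 2.697 -1.36 0.625
v 2.645 -1.015 1.105
v 3.024 -0.563 1.049
v 3.109 -1.121 0.272
v 2.063 0.36 0.055
v 1.448 -0.372 0.146
v 1.736 -0.437 -0.369
v 2.115 0.015 -0.425
v 2.131 0.376 0.644
v 1.517 -0.356 0.736
v 1.916 -0.395 1.174
v 2.295 0.058 1.117
v 1.651 0.121 0.408
v -3.431 -3.696 -3.96
v -3.043 -3.339 -3.773
v -4.121 -2.746 -2.673
v -4.509 -3.104 -2.86
v -3.197 -3.189 -4.004
v -4.275 -2.597 -2.904
v -3.426 -3.201 -4.222
v -4.503 -2.609 -3.122
v -3.656 -3.37 -4.356
v -4.734 -2.778 -3.256
v -3.815 -3.643 -4.365
v -4.892 -3.05 -3.265
v -3.852 -3.932 -4.245
v -4.929 -3.34 -3.145
v -3.755 -4.147 -4.035
v -4.833 -3.554 -2.935
v -3.556 -4.219 -3.801
v -4.633 -3.626 -2.701
v -3.317 -4.124 -3.617
v -4.395 -3.532 -2.517
v -3.114 -3.894 -3.543
v -4.192 -3.302 -2.443
v -3.012 -3.601 -3.601
v -4.09 -3.009 -2.501
v 2.859 -1.578 -3.236
v 3.098 -1.277 -2.901
v 2.641 -2.442 -2.304
v 2.715 -1.203 -2.922
v 2.417 -1.348 -3.127
v 2.377 -1.629 -3.396
v 2.62 -1.879 -3.571
v 3.003 -1.953 -3.55
v 3.301 -1.807 -3.345
v 3.341 -1.527 -3.076
v -3.778 -0.214 2.511
v -2.633 0.063 4.297
v -4.396 1.46 2.647
v -3.25 1.737 4.433
v -2.19 0.463 1.387
v -1.044 0.74 3.173
v -2.807 2.137 1.523
v -1.662 2.414 3.309
f 1 38 17
f 38 12 41
f 17 41 6
f 38 41 17
f 1 17 13
f 17 6 18
f 13 18 2
f 17 18 13
f 1 13 22
f 13 2 23
f 22 23 8
f 13 23 22
f 1 22 34
f 22 8 37
f 34 37 11
f 22 37 34
f 1 34 38
f 34 11 42
f 38 42 12
f 34 42 38
f 2 18 29
f 18 6 32
f 29 32 10
f 18 32 29
f 6 41 19
f 41 12 40
f 19 40 5
f 41 40 19
f 12 42 39
f 42 11 35
f 39 35 3
f 42 35 39
f 11 37 36
f 37 8 24
f 36 24 7
f 37 24 36
f 8 23 28
f 23 2 25
f 28 25 9
f 23 25 28
f 4 30 16
f 30 10 31
f 16 31 5
f 30 31 16
f 4 16 14
f 16 5 15
f 14 15 3
f 16 15 14
f 4 14 21
f 14 3 20
f 21 20 7
f 14 20 21
f 4 21 26
f 21 7 27
f 26 27 9
f 21 27 26
f 4 26 30
f 26 9 33
f 30 33 10
f 26 33 30
f 5 31 19
f 31 10 32
f 19 32 6
f 31 32 19
f 3 15 39
f 15 5 40
f 39 40 12
f 15 40 39
f 7 20 36
f 20 3 35
f 36 35 11
f 20 35 36
f 9 27 28
f 27 7 24
f 28 24 8
f 27 24 28
f 10 33 29
f 33 9 25
f 29 25 2
f 33 25 29
f 44 43 47
f 44 47 45
f 45 47 48
f 45 48 46
f 47 43 49
f 47 49 48
f 48 49 50
f 48 50 46
f 49 43 51
f 49 51 50
f 50 51 52
f 50 52 46
f 51 43 53
f 51 53 52
f 52 53 54
f 52 54 46
f 53 43 55
f 53 55 54
f 54 55 56
f 54 56 46
f 55 43 57
f 55 57 56
f 56 57 58
f 56 58 46
f 57 43 59
f 57 59 58
f 58 59 60
f 58 60 46
f 59 43 61
f 59 61 60
f 60 61 62
f 60 62 46
f 61 43 63
f 61 63 62
f 62 63 64
f 62 64 46
f 63 43 65
f 63 65 64
f 64 65 66
f 64 66 46
f 65 43 44
f 65 44 66
f 66 44 45
f 66 45 46
f 68 67 70
f 68 70 69
f 70 67 71
f 70 71 69
f 71 67 72
f 71 72 69
f 72 67 73
f 72 73 69
f 73 67 74
f 73 74 69
f 74 67 75
f 74 75 69
f 75 67 76
f 75 76 69
f 76 67 68
f 76 68 69
f 78 80 77
f 81 78 77
f 77 80 79
f 79 81 77
f 78 84 80
f 82 78 81
f 82 84 78
f 80 84 79
f 83 81 79
f 79 84 83
f 83 82 81
f 84 82 83



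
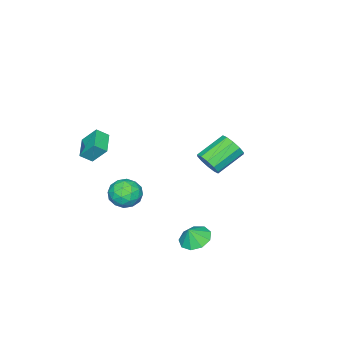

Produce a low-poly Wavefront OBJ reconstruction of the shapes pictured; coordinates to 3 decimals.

v 2.947 3.912 -3.751
v 3.468 4.779 -3.877
v 3.413 3.768 -2.809
v 2.862 4.909 -3.557
v 2.295 4.573 -3.327
v 2.034 3.926 -3.296
v 2.2 3.273 -3.477
v 2.715 2.919 -3.787
v 3.339 3.029 -4.079
v 3.779 3.552 -4.218
v 3.83 4.243 -4.138
v 1.97 -4.138 0.543
v 1.723 -3.219 1.663
v 3.248 -3.302 0.138
v 3 -2.383 1.258
v 2.5 -4.677 1.102
v 2.252 -3.758 2.222
v 3.777 -3.841 0.697
v 3.53 -2.922 1.817
v 3.091 0.278 -1.396
v 4.188 0.155 -1.393
v 2.892 -1.495 -1.487
v 3.989 -1.618 -1.484
v 3.472 -1.263 -0.576
v 3.595 -0.167 -0.52
v 3.485 -1.173 -2.36
v 3.608 -0.077 -2.304
v 4.432 -0.742 -1.99
v 4.423 -0.798 -0.887
v 2.657 -0.542 -1.993
v 2.648 -0.598 -0.89
v 3.657 0.372 -1.386
v 3.423 -1.712 -1.494
v 3.119 -1.503 -0.96
v 3.764 -1.576 -0.958
v 3.308 0.183 -0.873
v 3.953 0.11 -0.872
v 3.532 -0.723 -0.391
v 3.127 -1.45 -2.008
v 3.772 -1.523 -2.007
v 3.316 0.236 -1.922
v 3.961 0.163 -1.92
v 3.548 -0.617 -2.489
v 4.445 -0.228 -1.736
v 4.328 -1.27 -1.789
v 4.032 -1.008 -2.304
v 4.104 -0.364 -2.271
v 4.44 -0.26 -1.087
v 4.323 -1.302 -1.141
v 4.019 -1.094 -0.607
v 4.091 -0.45 -0.574
v 4.583 -0.787 -1.438
v 2.757 -0.038 -1.739
v 2.64 -1.08 -1.793
v 2.989 -0.89 -2.306
v 3.061 -0.246 -2.273
v 2.752 -0.07 -1.091
v 2.635 -1.112 -1.144
v 2.976 -0.976 -0.609
v 3.048 -0.332 -0.576
v 2.497 -0.553 -1.442
v -3.098 0.541 -2.039
v -2.545 0.916 -1.349
v -4.309 1.575 -0.292
v -4.862 1.199 -0.981
v -2.635 1.334 -1.76
v -4.399 1.993 -0.703
v -2.901 1.449 -2.277
v -4.666 2.108 -1.22
v -3.243 1.218 -2.703
v -5.008 1.877 -1.646
v -3.529 0.727 -2.875
v -5.294 1.386 -1.818
v -3.651 0.165 -2.728
v -5.415 0.824 -1.671
v -3.561 -0.253 -2.317
v -5.325 0.406 -1.26
v -3.294 -0.368 -1.8
v -5.059 0.291 -0.743
v -2.952 -0.137 -1.374
v -4.717 0.522 -0.317
v -2.666 0.354 -1.202
v -4.431 1.013 -0.145
f 2 1 4
f 2 4 3
f 4 1 5
f 4 5 3
f 5 1 6
f 5 6 3
f 6 1 7
f 6 7 3
f 7 1 8
f 7 8 3
f 8 1 9
f 8 9 3
f 9 1 10
f 9 10 3
f 10 1 11
f 10 11 3
f 11 1 2
f 11 2 3
f 13 15 12
f 16 13 12
f 12 15 14
f 14 16 12
f 13 19 15
f 17 13 16
f 17 19 13
f 15 19 14
f 18 16 14
f 14 19 18
f 18 17 16
f 19 17 18
f 20 57 36
f 57 31 60
f 36 60 25
f 57 60 36
f 20 36 32
f 36 25 37
f 32 37 21
f 36 37 32
f 20 32 41
f 32 21 42
f 41 42 27
f 32 42 41
f 20 41 53
f 41 27 56
f 53 56 30
f 41 56 53
f 20 53 57
f 53 30 61
f 57 61 31
f 53 61 57
f 21 37 48
f 37 25 51
f 48 51 29
f 37 51 48
f 25 60 38
f 60 31 59
f 38 59 24
f 60 59 38
f 31 61 58
f 61 30 54
f 58 54 22
f 61 54 58
f 30 56 55
f 56 27 43
f 55 43 26
f 56 43 55
f 27 42 47
f 42 21 44
f 47 44 28
f 42 44 47
f 23 49 35
f 49 29 50
f 35 50 24
f 49 50 35
f 23 35 33
f 35 24 34
f 33 34 22
f 35 34 33
f 23 33 40
f 33 22 39
f 40 39 26
f 33 39 40
f 23 40 45
f 40 26 46
f 45 46 28
f 40 46 45
f 23 45 49
f 45 28 52
f 49 52 29
f 45 52 49
f 24 50 38
f 50 29 51
f 38 51 25
f 50 51 38
f 22 34 58
f 34 24 59
f 58 59 31
f 34 59 58
f 26 39 55
f 39 22 54
f 55 54 30
f 39 54 55
f 28 46 47
f 46 26 43
f 47 43 27
f 46 43 47
f 29 52 48
f 52 28 44
f 48 44 21
f 52 44 48
f 63 62 66
f 63 66 64
f 64 66 67
f 64 67 65
f 66 62 68
f 66 68 67
f 67 68 69
f 67 69 65
f 68 62 70
f 68 70 69
f 69 70 71
f 69 71 65
f 70 62 72
f 70 72 71
f 71 72 73
f 71 73 65
f 72 62 74
f 72 74 73
f 73 74 75
f 73 75 65
f 74 62 76
f 74 76 75
f 75 76 77
f 75 77 65
f 76 62 78
f 76 78 77
f 77 78 79
f 77 79 65
f 78 62 80
f 78 80 79
f 79 80 81
f 79 81 65
f 80 62 82
f 80 82 81
f 81 82 83
f 81 83 65
f 82 62 63
f 82 63 83
f 83 63 64
f 83 64 65



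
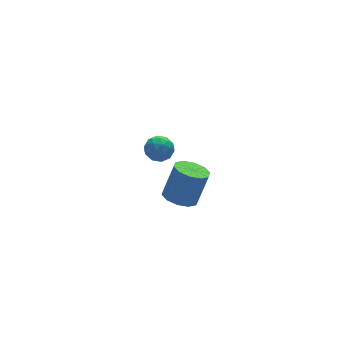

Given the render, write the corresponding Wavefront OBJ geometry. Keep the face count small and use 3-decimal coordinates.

v 1.176 -1.088 -4.071
v 1.898 -0.892 -4.408
v 2.566 -0.736 -2.885
v 1.844 -0.932 -2.549
v 1.636 -0.463 -4.337
v 2.304 -0.308 -2.814
v 1.199 -0.273 -4.165
v 1.867 -0.118 -2.642
v 0.753 -0.394 -3.957
v 1.421 -0.239 -2.434
v 0.469 -0.78 -3.792
v 1.137 -0.625 -2.27
v 0.454 -1.284 -3.735
v 1.122 -1.128 -2.212
v 0.716 -1.712 -3.806
v 1.384 -1.557 -2.283
v 1.153 -1.902 -3.978
v 1.821 -1.747 -2.455
v 1.599 -1.781 -4.186
v 2.267 -1.626 -2.663
v 1.883 -1.395 -4.35
v 2.551 -1.24 -2.828
v -1.008 -2.507 1.884
v -0.511 -2.732 1.526
v -1.149 -3.468 2.294
v -0.652 -3.693 1.936
v -0.539 -3.28 2.427
v -0.452 -2.686 2.174
v -1.208 -3.514 1.646
v -1.121 -2.92 1.393
v -0.635 -3.355 1.38
v -0.222 -3.21 1.862
v -1.438 -2.99 1.958
v -1.025 -2.845 2.44
v -0.747 -2.535 1.669
v -0.913 -3.665 2.151
v -0.847 -3.422 2.439
v -0.555 -3.555 2.23
v -0.712 -2.508 2.05
v -0.42 -2.64 1.84
v -0.437 -2.962 2.369
v -1.24 -3.56 1.98
v -0.948 -3.692 1.77
v -1.105 -2.645 1.59
v -0.813 -2.778 1.381
v -1.223 -3.238 1.451
v -0.528 -3.033 1.373
v -0.611 -3.599 1.614
v -0.938 -3.493 1.443
v -0.886 -3.144 1.294
v -0.285 -2.948 1.657
v -0.368 -3.513 1.897
v -0.302 -3.27 2.186
v -0.25 -2.921 2.037
v -0.358 -3.314 1.57
v -1.292 -2.687 1.923
v -1.375 -3.252 2.163
v -1.41 -3.279 1.783
v -1.358 -2.93 1.634
v -1.049 -2.601 2.206
v -1.132 -3.167 2.447
v -0.774 -3.056 2.526
v -0.722 -2.707 2.377
v -1.302 -2.886 2.25
f 2 1 5
f 2 5 3
f 3 5 6
f 3 6 4
f 5 1 7
f 5 7 6
f 6 7 8
f 6 8 4
f 7 1 9
f 7 9 8
f 8 9 10
f 8 10 4
f 9 1 11
f 9 11 10
f 10 11 12
f 10 12 4
f 11 1 13
f 11 13 12
f 12 13 14
f 12 14 4
f 13 1 15
f 13 15 14
f 14 15 16
f 14 16 4
f 15 1 17
f 15 17 16
f 16 17 18
f 16 18 4
f 17 1 19
f 17 19 18
f 18 19 20
f 18 20 4
f 19 1 21
f 19 21 20
f 20 21 22
f 20 22 4
f 21 1 2
f 21 2 22
f 22 2 3
f 22 3 4
f 23 60 39
f 60 34 63
f 39 63 28
f 60 63 39
f 23 39 35
f 39 28 40
f 35 40 24
f 39 40 35
f 23 35 44
f 35 24 45
f 44 45 30
f 35 45 44
f 23 44 56
f 44 30 59
f 56 59 33
f 44 59 56
f 23 56 60
f 56 33 64
f 60 64 34
f 56 64 60
f 24 40 51
f 40 28 54
f 51 54 32
f 40 54 51
f 28 63 41
f 63 34 62
f 41 62 27
f 63 62 41
f 34 64 61
f 64 33 57
f 61 57 25
f 64 57 61
f 33 59 58
f 59 30 46
f 58 46 29
f 59 46 58
f 30 45 50
f 45 24 47
f 50 47 31
f 45 47 50
f 26 52 38
f 52 32 53
f 38 53 27
f 52 53 38
f 26 38 36
f 38 27 37
f 36 37 25
f 38 37 36
f 26 36 43
f 36 25 42
f 43 42 29
f 36 42 43
f 26 43 48
f 43 29 49
f 48 49 31
f 43 49 48
f 26 48 52
f 48 31 55
f 52 55 32
f 48 55 52
f 27 53 41
f 53 32 54
f 41 54 28
f 53 54 41
f 25 37 61
f 37 27 62
f 61 62 34
f 37 62 61
f 29 42 58
f 42 25 57
f 58 57 33
f 42 57 58
f 31 49 50
f 49 29 46
f 50 46 30
f 49 46 50
f 32 55 51
f 55 31 47
f 51 47 24
f 55 47 51



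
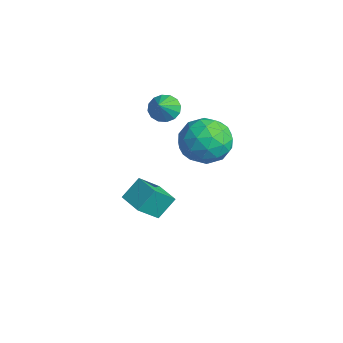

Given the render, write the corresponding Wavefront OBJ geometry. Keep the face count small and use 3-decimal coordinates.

v -0.247 0.328 3.983
v 0.377 -0.566 4.069
v -1.157 -0.434 2.671
v -0.533 -1.328 2.757
v -1.237 -1.074 3.554
v -0.675 -0.603 4.365
v -0.105 -0.397 2.375
v 0.457 0.074 3.186
v 0.465 -1.014 3.076
v -0.235 -1.432 3.804
v -0.545 0.432 2.936
v -1.245 0.014 3.664
v 0.145 -0.052 4.141
v -0.925 -0.948 2.599
v -1.339 -0.799 3.067
v -0.972 -1.324 3.118
v -0.474 -0.074 4.315
v -0.107 -0.599 4.366
v -1.056 -0.898 4.063
v -0.673 -0.401 2.374
v -0.306 -0.926 2.425
v 0.192 0.324 3.622
v 0.559 -0.201 3.673
v 0.276 -0.102 2.677
v 0.563 -0.841 3.608
v 0.029 -1.289 2.837
v 0.28 -0.741 2.612
v 0.611 -0.464 3.089
v 0.152 -1.087 4.036
v -0.383 -1.535 3.265
v -0.797 -1.386 3.733
v -0.466 -1.109 4.21
v 0.204 -1.35 3.452
v -0.397 0.535 3.475
v -0.932 0.087 2.704
v -0.314 0.109 2.53
v 0.017 0.386 3.007
v -0.809 0.289 3.903
v -1.343 -0.159 3.132
v -1.391 -0.536 3.651
v -1.06 -0.259 4.128
v -0.984 0.35 3.288
v -3.049 -2.777 -0.987
v -3.162 -2.025 -0.179
v -3.239 -1.857 -1.871
v -3.352 -1.104 -1.062
v -1.928 -2.576 -1.018
v -2.041 -1.823 -0.209
v -2.118 -1.655 -1.901
v -2.231 -0.903 -1.093
v -3.408 -0.864 3.343
v -3.153 -1.223 2.865
v -2.752 -1.376 4.077
v -2.958 -0.949 2.882
v -2.884 -0.652 3.022
v -2.951 -0.412 3.249
v -3.14 -0.294 3.5
v -3.401 -0.328 3.71
v -3.664 -0.506 3.821
v -3.858 -0.779 3.804
v -3.932 -1.076 3.664
v -3.866 -1.316 3.437
v -3.677 -1.435 3.185
v -3.416 -1.4 2.976
f 1 38 17
f 38 12 41
f 17 41 6
f 38 41 17
f 1 17 13
f 17 6 18
f 13 18 2
f 17 18 13
f 1 13 22
f 13 2 23
f 22 23 8
f 13 23 22
f 1 22 34
f 22 8 37
f 34 37 11
f 22 37 34
f 1 34 38
f 34 11 42
f 38 42 12
f 34 42 38
f 2 18 29
f 18 6 32
f 29 32 10
f 18 32 29
f 6 41 19
f 41 12 40
f 19 40 5
f 41 40 19
f 12 42 39
f 42 11 35
f 39 35 3
f 42 35 39
f 11 37 36
f 37 8 24
f 36 24 7
f 37 24 36
f 8 23 28
f 23 2 25
f 28 25 9
f 23 25 28
f 4 30 16
f 30 10 31
f 16 31 5
f 30 31 16
f 4 16 14
f 16 5 15
f 14 15 3
f 16 15 14
f 4 14 21
f 14 3 20
f 21 20 7
f 14 20 21
f 4 21 26
f 21 7 27
f 26 27 9
f 21 27 26
f 4 26 30
f 26 9 33
f 30 33 10
f 26 33 30
f 5 31 19
f 31 10 32
f 19 32 6
f 31 32 19
f 3 15 39
f 15 5 40
f 39 40 12
f 15 40 39
f 7 20 36
f 20 3 35
f 36 35 11
f 20 35 36
f 9 27 28
f 27 7 24
f 28 24 8
f 27 24 28
f 10 33 29
f 33 9 25
f 29 25 2
f 33 25 29
f 44 46 43
f 47 44 43
f 43 46 45
f 45 47 43
f 44 50 46
f 48 44 47
f 48 50 44
f 46 50 45
f 49 47 45
f 45 50 49
f 49 48 47
f 50 48 49
f 52 51 54
f 52 54 53
f 54 51 55
f 54 55 53
f 55 51 56
f 55 56 53
f 56 51 57
f 56 57 53
f 57 51 58
f 57 58 53
f 58 51 59
f 58 59 53
f 59 51 60
f 59 60 53
f 60 51 61
f 60 61 53
f 61 51 62
f 61 62 53
f 62 51 63
f 62 63 53
f 63 51 64
f 63 64 53
f 64 51 52
f 64 52 53



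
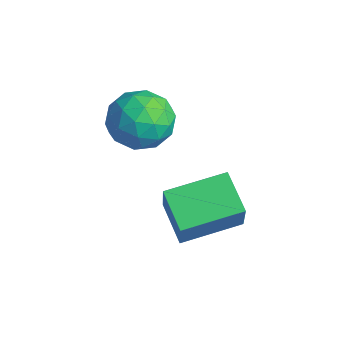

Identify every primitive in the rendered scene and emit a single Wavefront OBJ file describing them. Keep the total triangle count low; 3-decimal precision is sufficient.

v 2.498 -0.389 -3.287
v 1.36 -0.269 -2.669
v 2.84 1.333 -2.991
v 1.702 1.453 -2.373
v 3.218 -0.773 -1.887
v 2.08 -0.653 -1.269
v 3.56 0.949 -1.591
v 2.422 1.069 -0.973
v 0.082 0.695 0.044
v 0.523 0.258 -0.739
v -0.303 -0.758 0.639
v 0.138 -1.195 -0.144
v 0.691 -0.718 0.539
v 0.928 0.18 0.171
v -0.708 -0.68 -0.271
v -0.471 0.218 -0.639
v 0.035 -0.592 -0.933
v 0.899 -0.615 -0.433
v -0.679 0.115 0.333
v 0.185 0.092 0.833
v 0.336 0.604 -0.4
v -0.116 -1.104 0.3
v 0.209 -0.824 0.701
v 0.468 -1.08 0.241
v 0.574 0.558 0.135
v 0.833 0.301 -0.325
v 0.932 -0.272 0.426
v -0.613 -0.801 0.225
v -0.354 -1.058 -0.235
v -0.248 0.58 -0.341
v 0.011 0.324 -0.801
v -0.712 -0.228 -0.526
v 0.308 -0.152 -0.974
v 0.082 -1.006 -0.624
v -0.415 -0.704 -0.699
v -0.276 -0.176 -0.915
v 0.816 -0.166 -0.68
v 0.59 -1.02 -0.33
v 0.915 -0.74 0.071
v 1.054 -0.212 -0.145
v 0.529 -0.666 -0.794
v -0.37 0.52 0.23
v -0.596 -0.334 0.58
v -0.834 -0.288 0.045
v -0.695 0.24 -0.171
v 0.138 0.506 0.524
v -0.088 -0.348 0.874
v 0.496 -0.324 0.815
v 0.635 0.204 0.599
v -0.309 0.166 0.694
f 2 4 1
f 5 2 1
f 1 4 3
f 3 5 1
f 2 8 4
f 6 2 5
f 6 8 2
f 4 8 3
f 7 5 3
f 3 8 7
f 7 6 5
f 8 6 7
f 9 46 25
f 46 20 49
f 25 49 14
f 46 49 25
f 9 25 21
f 25 14 26
f 21 26 10
f 25 26 21
f 9 21 30
f 21 10 31
f 30 31 16
f 21 31 30
f 9 30 42
f 30 16 45
f 42 45 19
f 30 45 42
f 9 42 46
f 42 19 50
f 46 50 20
f 42 50 46
f 10 26 37
f 26 14 40
f 37 40 18
f 26 40 37
f 14 49 27
f 49 20 48
f 27 48 13
f 49 48 27
f 20 50 47
f 50 19 43
f 47 43 11
f 50 43 47
f 19 45 44
f 45 16 32
f 44 32 15
f 45 32 44
f 16 31 36
f 31 10 33
f 36 33 17
f 31 33 36
f 12 38 24
f 38 18 39
f 24 39 13
f 38 39 24
f 12 24 22
f 24 13 23
f 22 23 11
f 24 23 22
f 12 22 29
f 22 11 28
f 29 28 15
f 22 28 29
f 12 29 34
f 29 15 35
f 34 35 17
f 29 35 34
f 12 34 38
f 34 17 41
f 38 41 18
f 34 41 38
f 13 39 27
f 39 18 40
f 27 40 14
f 39 40 27
f 11 23 47
f 23 13 48
f 47 48 20
f 23 48 47
f 15 28 44
f 28 11 43
f 44 43 19
f 28 43 44
f 17 35 36
f 35 15 32
f 36 32 16
f 35 32 36
f 18 41 37
f 41 17 33
f 37 33 10
f 41 33 37



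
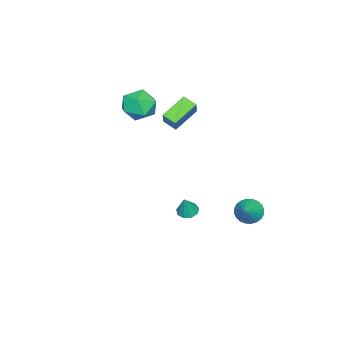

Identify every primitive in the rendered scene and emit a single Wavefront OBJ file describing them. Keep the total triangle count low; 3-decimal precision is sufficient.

v -3.109 -1.786 2.156
v -4.562 -1.245 3.011
v -3.01 -0.954 1.8
v -4.462 -0.414 2.655
v -2.358 -1.426 3.205
v -3.81 -0.886 4.06
v -2.258 -0.595 2.849
v -3.711 -0.054 3.704
v 1.491 2.149 -1.045
v 1.887 2.59 -1.226
v 1.989 2.191 0.145
v 1.53 2.767 -1.082
v 1.154 2.655 -0.921
v 0.936 2.306 -0.817
v 0.977 1.884 -0.82
v 1.259 1.586 -0.928
v 1.649 1.552 -1.09
v 1.965 1.797 -1.231
v 2.059 2.207 -1.285
v -2.85 3.7 -3.368
v -2.403 3.123 -3.805
v -1.57 3.98 -2.432
v -2.338 3.399 -3.977
v -2.351 3.721 -4.056
v -2.44 4.039 -4.03
v -2.591 4.306 -3.904
v -2.781 4.481 -3.696
v -2.982 4.536 -3.438
v -3.163 4.464 -3.169
v -3.296 4.276 -2.931
v -3.361 4 -2.759
v -3.348 3.678 -2.68
v -3.26 3.36 -2.706
v -3.109 3.093 -2.832
v -2.918 2.918 -3.04
v -2.717 2.863 -3.298
v -2.536 2.935 -3.567
v -2.987 -3.362 3.511
v -2.594 -3.976 2.585
v -4.726 -3.304 2.735
v -4.333 -3.918 1.809
v -4.423 -4.435 2.864
v -3.348 -4.471 3.343
v -3.972 -2.809 1.977
v -2.897 -2.845 2.456
v -3.203 -3.634 1.637
v -3.482 -4.639 2.185
v -3.838 -2.641 3.135
v -4.117 -3.646 3.683
f 2 4 1
f 5 2 1
f 1 4 3
f 3 5 1
f 2 8 4
f 6 2 5
f 6 8 2
f 4 8 3
f 7 5 3
f 3 8 7
f 7 6 5
f 8 6 7
f 10 9 12
f 10 12 11
f 12 9 13
f 12 13 11
f 13 9 14
f 13 14 11
f 14 9 15
f 14 15 11
f 15 9 16
f 15 16 11
f 16 9 17
f 16 17 11
f 17 9 18
f 17 18 11
f 18 9 19
f 18 19 11
f 19 9 10
f 19 10 11
f 21 20 23
f 21 23 22
f 23 20 24
f 23 24 22
f 24 20 25
f 24 25 22
f 25 20 26
f 25 26 22
f 26 20 27
f 26 27 22
f 27 20 28
f 27 28 22
f 28 20 29
f 28 29 22
f 29 20 30
f 29 30 22
f 30 20 31
f 30 31 22
f 31 20 32
f 31 32 22
f 32 20 33
f 32 33 22
f 33 20 34
f 33 34 22
f 34 20 35
f 34 35 22
f 35 20 36
f 35 36 22
f 36 20 37
f 36 37 22
f 37 20 21
f 37 21 22
f 38 49 43
f 38 43 39
f 38 39 45
f 38 45 48
f 38 48 49
f 39 43 47
f 43 49 42
f 49 48 40
f 48 45 44
f 45 39 46
f 41 47 42
f 41 42 40
f 41 40 44
f 41 44 46
f 41 46 47
f 42 47 43
f 40 42 49
f 44 40 48
f 46 44 45
f 47 46 39



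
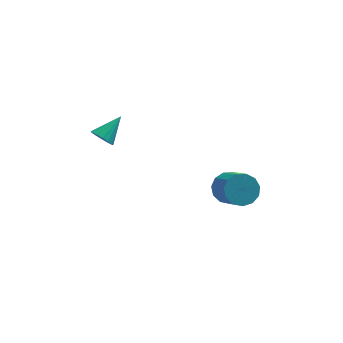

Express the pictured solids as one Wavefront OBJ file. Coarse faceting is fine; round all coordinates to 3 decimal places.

v -3.574 2.676 3.363
v -2.999 2.372 3.009
v -2.486 3.624 4.317
v -3.089 2.683 2.804
v -3.309 2.991 2.748
v -3.6 3.215 2.857
v -3.884 3.295 3.101
v -4.085 3.209 3.416
v -4.149 2.98 3.716
v -4.059 2.669 3.922
v -3.839 2.361 3.978
v -3.548 2.137 3.869
v -3.264 2.057 3.624
v -3.063 2.143 3.31
v 3.385 3.327 -2.154
v 3.919 2.868 -2.932
v 4.43 1.313 -1.664
v 3.895 1.773 -0.886
v 4.302 3.222 -2.653
v 4.813 1.667 -1.385
v 4.394 3.609 -2.215
v 4.905 2.054 -0.947
v 4.166 3.907 -1.758
v 4.676 2.352 -0.49
v 3.689 4.021 -1.427
v 4.2 2.466 -0.159
v 3.116 3.914 -1.326
v 3.626 2.36 -0.058
v 2.628 3.622 -1.488
v 3.139 2.067 -0.22
v 2.38 3.235 -1.862
v 2.891 1.681 -0.594
v 2.452 2.878 -2.328
v 2.962 1.324 -1.06
v 2.819 2.664 -2.739
v 3.33 1.109 -1.471
v 3.366 2.66 -2.965
v 3.877 1.106 -1.696
f 2 1 4
f 2 4 3
f 4 1 5
f 4 5 3
f 5 1 6
f 5 6 3
f 6 1 7
f 6 7 3
f 7 1 8
f 7 8 3
f 8 1 9
f 8 9 3
f 9 1 10
f 9 10 3
f 10 1 11
f 10 11 3
f 11 1 12
f 11 12 3
f 12 1 13
f 12 13 3
f 13 1 14
f 13 14 3
f 14 1 2
f 14 2 3
f 16 15 19
f 16 19 17
f 17 19 20
f 17 20 18
f 19 15 21
f 19 21 20
f 20 21 22
f 20 22 18
f 21 15 23
f 21 23 22
f 22 23 24
f 22 24 18
f 23 15 25
f 23 25 24
f 24 25 26
f 24 26 18
f 25 15 27
f 25 27 26
f 26 27 28
f 26 28 18
f 27 15 29
f 27 29 28
f 28 29 30
f 28 30 18
f 29 15 31
f 29 31 30
f 30 31 32
f 30 32 18
f 31 15 33
f 31 33 32
f 32 33 34
f 32 34 18
f 33 15 35
f 33 35 34
f 34 35 36
f 34 36 18
f 35 15 37
f 35 37 36
f 36 37 38
f 36 38 18
f 37 15 16
f 37 16 38
f 38 16 17
f 38 17 18



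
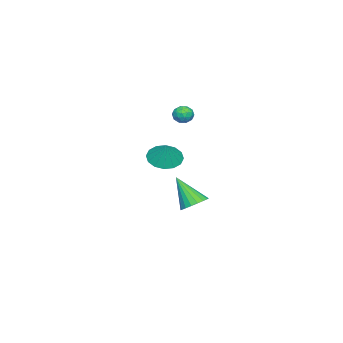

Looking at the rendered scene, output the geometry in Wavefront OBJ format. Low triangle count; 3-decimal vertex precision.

v -0.204 2.465 -3.444
v 0.589 2.62 -3.217
v -0.456 1.275 -1.756
v 0.4 2.896 -3.05
v 0.09 3.086 -2.962
v -0.277 3.154 -2.969
v -0.63 3.085 -3.07
v -0.899 2.893 -3.246
v -1.031 2.616 -3.46
v -0.998 2.309 -3.671
v -0.809 2.033 -3.838
v -0.499 1.843 -3.926
v -0.132 1.775 -3.919
v 0.222 1.844 -3.818
v 0.49 2.036 -3.642
v 0.622 2.313 -3.428
v 3.713 2.521 1.459
v 4.164 3.202 0.973
v 4.267 2.899 2.501
v 3.744 3.409 1.121
v 3.315 3.378 1.36
v 2.993 3.118 1.625
v 2.864 2.698 1.846
v 2.962 2.231 1.963
v 3.261 1.841 1.945
v 3.682 1.634 1.796
v 4.11 1.664 1.557
v 4.433 1.924 1.292
v 4.562 2.345 1.071
v 4.463 2.812 0.954
v -3.596 0.831 1.911
v -3.283 0.722 1.362
v -3.957 -0.142 1.898
v -3.644 -0.251 1.349
v -3.316 -0.168 1.894
v -3.093 0.433 1.902
v -4.147 0.147 1.358
v -3.924 0.748 1.366
v -3.624 0.3 1.02
v -3.11 0.105 1.351
v -4.13 0.475 1.909
v -3.616 0.28 2.24
v -3.408 0.862 1.638
v -3.832 -0.282 1.622
v -3.639 -0.234 1.943
v -3.455 -0.297 1.62
v -3.297 0.692 1.955
v -3.112 0.628 1.632
v -3.132 0.105 1.945
v -4.128 -0.048 1.628
v -3.943 -0.112 1.305
v -3.785 0.877 1.64
v -3.601 0.814 1.317
v -4.108 0.475 1.315
v -3.424 0.55 1.114
v -3.636 -0.022 1.106
v -3.932 0.211 1.112
v -3.801 0.565 1.116
v -3.122 0.435 1.309
v -3.334 -0.137 1.301
v -3.141 -0.088 1.621
v -3.011 0.266 1.626
v -3.322 0.187 1.108
v -3.906 0.717 1.959
v -4.118 0.145 1.951
v -4.229 0.314 1.634
v -4.099 0.668 1.639
v -3.604 0.602 2.154
v -3.816 0.03 2.146
v -3.439 0.015 2.144
v -3.308 0.369 2.148
v -3.918 0.393 2.152
f 2 1 4
f 2 4 3
f 4 1 5
f 4 5 3
f 5 1 6
f 5 6 3
f 6 1 7
f 6 7 3
f 7 1 8
f 7 8 3
f 8 1 9
f 8 9 3
f 9 1 10
f 9 10 3
f 10 1 11
f 10 11 3
f 11 1 12
f 11 12 3
f 12 1 13
f 12 13 3
f 13 1 14
f 13 14 3
f 14 1 15
f 14 15 3
f 15 1 16
f 15 16 3
f 16 1 2
f 16 2 3
f 18 17 20
f 18 20 19
f 20 17 21
f 20 21 19
f 21 17 22
f 21 22 19
f 22 17 23
f 22 23 19
f 23 17 24
f 23 24 19
f 24 17 25
f 24 25 19
f 25 17 26
f 25 26 19
f 26 17 27
f 26 27 19
f 27 17 28
f 27 28 19
f 28 17 29
f 28 29 19
f 29 17 30
f 29 30 19
f 30 17 18
f 30 18 19
f 31 68 47
f 68 42 71
f 47 71 36
f 68 71 47
f 31 47 43
f 47 36 48
f 43 48 32
f 47 48 43
f 31 43 52
f 43 32 53
f 52 53 38
f 43 53 52
f 31 52 64
f 52 38 67
f 64 67 41
f 52 67 64
f 31 64 68
f 64 41 72
f 68 72 42
f 64 72 68
f 32 48 59
f 48 36 62
f 59 62 40
f 48 62 59
f 36 71 49
f 71 42 70
f 49 70 35
f 71 70 49
f 42 72 69
f 72 41 65
f 69 65 33
f 72 65 69
f 41 67 66
f 67 38 54
f 66 54 37
f 67 54 66
f 38 53 58
f 53 32 55
f 58 55 39
f 53 55 58
f 34 60 46
f 60 40 61
f 46 61 35
f 60 61 46
f 34 46 44
f 46 35 45
f 44 45 33
f 46 45 44
f 34 44 51
f 44 33 50
f 51 50 37
f 44 50 51
f 34 51 56
f 51 37 57
f 56 57 39
f 51 57 56
f 34 56 60
f 56 39 63
f 60 63 40
f 56 63 60
f 35 61 49
f 61 40 62
f 49 62 36
f 61 62 49
f 33 45 69
f 45 35 70
f 69 70 42
f 45 70 69
f 37 50 66
f 50 33 65
f 66 65 41
f 50 65 66
f 39 57 58
f 57 37 54
f 58 54 38
f 57 54 58
f 40 63 59
f 63 39 55
f 59 55 32
f 63 55 59

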